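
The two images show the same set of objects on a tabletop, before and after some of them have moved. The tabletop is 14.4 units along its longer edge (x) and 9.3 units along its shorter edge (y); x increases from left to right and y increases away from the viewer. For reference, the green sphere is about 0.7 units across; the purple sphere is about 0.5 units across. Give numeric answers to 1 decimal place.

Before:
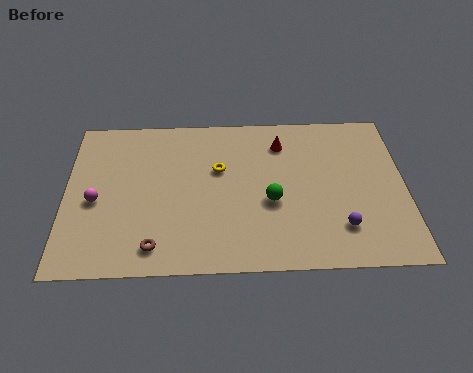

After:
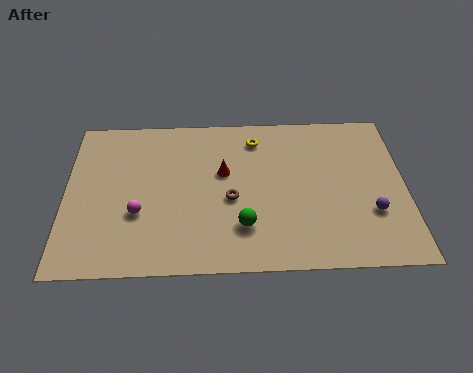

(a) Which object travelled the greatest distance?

the brown torus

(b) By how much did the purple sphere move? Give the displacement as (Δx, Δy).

(1.3, 0.8)

The purple sphere started near (11.6, 2.2) and ended near (12.9, 3.0).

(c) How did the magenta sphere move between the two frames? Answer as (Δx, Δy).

(1.8, -0.8)

The magenta sphere started near (1.3, 4.1) and ended near (3.1, 3.3).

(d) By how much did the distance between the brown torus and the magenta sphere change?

+0.3

Before: roughly 3.7 units apart; after: 4.0. That's 0.3 units further apart.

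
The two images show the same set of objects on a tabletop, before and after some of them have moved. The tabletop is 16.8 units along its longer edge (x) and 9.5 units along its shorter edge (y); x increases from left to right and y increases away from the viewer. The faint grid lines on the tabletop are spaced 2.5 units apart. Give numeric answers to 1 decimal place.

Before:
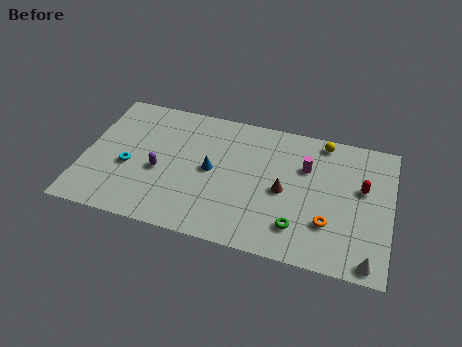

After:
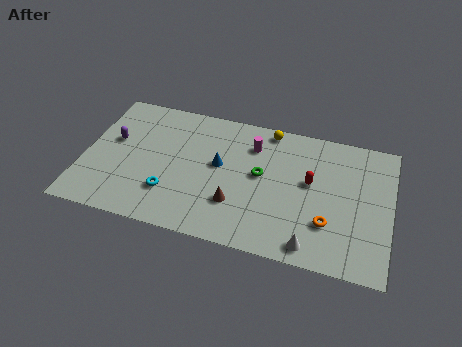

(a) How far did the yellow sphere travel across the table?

3.0

From (12.9, 8.5) to (9.9, 8.6), the yellow sphere covered √(3.0² + 0.1²) ≈ 3.0 units.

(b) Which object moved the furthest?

the green torus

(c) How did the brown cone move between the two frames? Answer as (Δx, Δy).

(-2.5, -1.6)

The brown cone started near (11.0, 4.4) and ended near (8.5, 2.8).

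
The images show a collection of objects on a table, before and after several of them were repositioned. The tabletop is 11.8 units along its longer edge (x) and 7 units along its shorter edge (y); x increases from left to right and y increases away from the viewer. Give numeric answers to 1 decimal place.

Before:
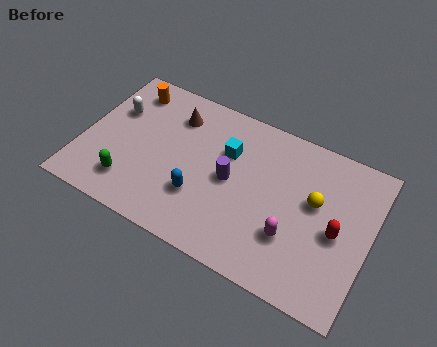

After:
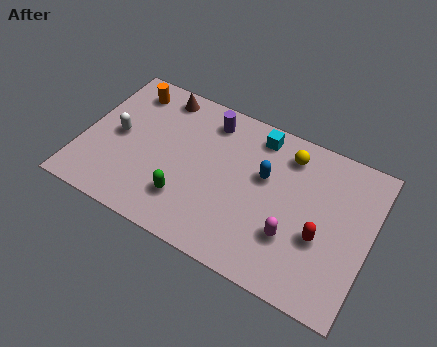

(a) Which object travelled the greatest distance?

the blue capsule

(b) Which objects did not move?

the orange cylinder and the magenta capsule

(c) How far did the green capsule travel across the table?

2.3

The green capsule was near (2.2, 1.5) before and (4.5, 1.8) after, so it travelled √(2.3² + 0.3²) ≈ 2.3 units.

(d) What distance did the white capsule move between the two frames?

1.1

The white capsule was near (1.1, 4.6) before and (1.4, 3.5) after, so it travelled √(0.3² + 1.1²) ≈ 1.1 units.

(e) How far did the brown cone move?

1.0

The brown cone was near (3.5, 5.4) before and (2.8, 6.1) after, so it travelled √(0.7² + 0.7²) ≈ 1.0 units.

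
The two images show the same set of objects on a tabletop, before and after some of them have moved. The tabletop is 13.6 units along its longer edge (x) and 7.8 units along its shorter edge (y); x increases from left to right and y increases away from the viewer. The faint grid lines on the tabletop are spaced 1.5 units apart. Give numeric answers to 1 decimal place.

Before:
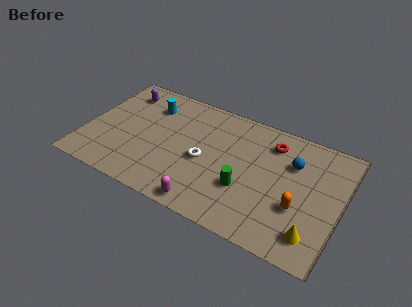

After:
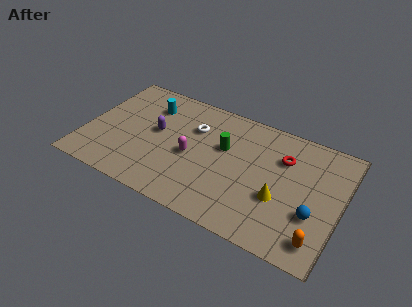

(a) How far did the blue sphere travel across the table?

3.0

The blue sphere moved from about (10.9, 5.4) to (12.3, 2.7), a distance of √(1.4² + 2.7²) ≈ 3.0.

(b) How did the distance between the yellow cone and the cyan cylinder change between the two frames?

-2.3

Before: roughly 10.3 units apart; after: 8.0. That's 2.3 units closer together.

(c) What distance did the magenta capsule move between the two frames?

3.0

The magenta capsule was near (6.9, 0.8) before and (5.7, 3.5) after, so it travelled √(1.2² + 2.7²) ≈ 3.0 units.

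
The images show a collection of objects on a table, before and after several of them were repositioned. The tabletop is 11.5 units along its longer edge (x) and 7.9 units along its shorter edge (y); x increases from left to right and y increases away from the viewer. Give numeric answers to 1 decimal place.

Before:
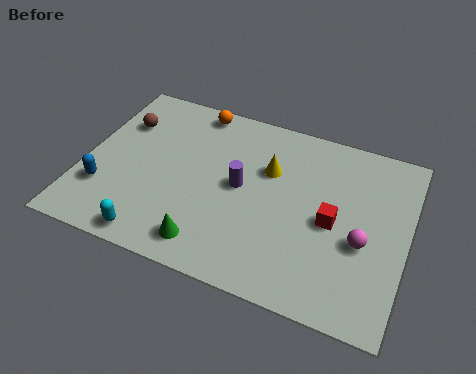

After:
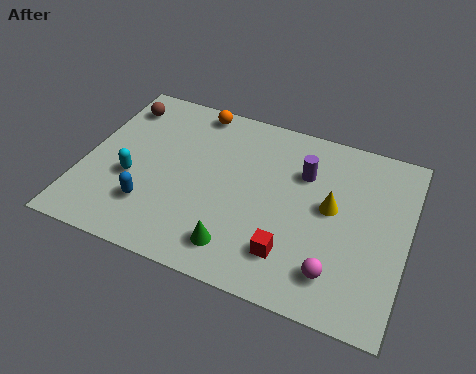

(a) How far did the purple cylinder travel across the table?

2.5

The purple cylinder moved from about (5.6, 4.1) to (7.7, 5.5), a distance of √(2.1² + 1.4²) ≈ 2.5.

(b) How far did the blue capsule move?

1.7

From (0.9, 2.3) to (2.6, 2.1), the blue capsule covered √(1.7² + 0.2²) ≈ 1.7 units.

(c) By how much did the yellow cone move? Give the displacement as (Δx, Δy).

(2.3, -0.9)

From the two frames, the yellow cone sits at roughly (6.5, 5.2) before and (8.8, 4.3) after.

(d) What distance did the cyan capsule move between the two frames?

2.5

From (2.9, 0.8) to (1.8, 3.1), the cyan capsule covered √(1.1² + 2.3²) ≈ 2.5 units.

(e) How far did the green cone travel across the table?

1.0

The green cone moved from about (4.8, 1.2) to (5.8, 1.4), a distance of √(1.0² + 0.2²) ≈ 1.0.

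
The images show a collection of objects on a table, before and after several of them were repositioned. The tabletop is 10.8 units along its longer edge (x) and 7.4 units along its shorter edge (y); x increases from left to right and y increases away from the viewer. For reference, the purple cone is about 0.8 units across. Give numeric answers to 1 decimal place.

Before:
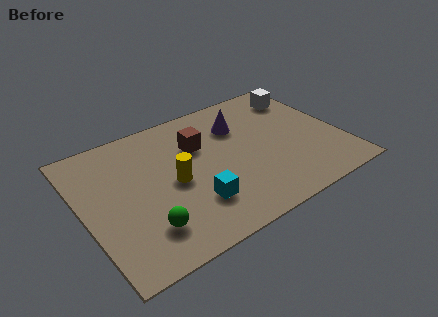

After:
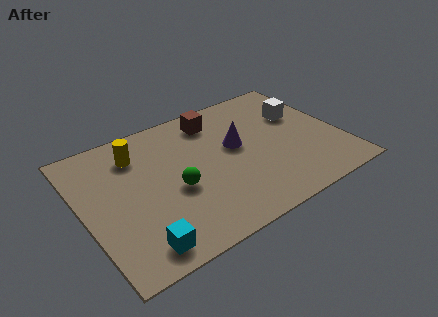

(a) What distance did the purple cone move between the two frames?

1.1

The purple cone was near (6.8, 5.3) before and (6.5, 4.2) after, so it travelled √(0.3² + 1.1²) ≈ 1.1 units.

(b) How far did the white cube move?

1.1

From (9.7, 5.9) to (9.4, 4.8), the white cube covered √(0.3² + 1.1²) ≈ 1.1 units.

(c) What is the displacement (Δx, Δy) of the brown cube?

(0.9, 1.1)

The brown cube was at about (5.0, 5.0) and moved to about (5.9, 6.1).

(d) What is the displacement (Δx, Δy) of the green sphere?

(1.5, 1.4)

From the two frames, the green sphere sits at roughly (2.2, 1.7) before and (3.7, 3.1) after.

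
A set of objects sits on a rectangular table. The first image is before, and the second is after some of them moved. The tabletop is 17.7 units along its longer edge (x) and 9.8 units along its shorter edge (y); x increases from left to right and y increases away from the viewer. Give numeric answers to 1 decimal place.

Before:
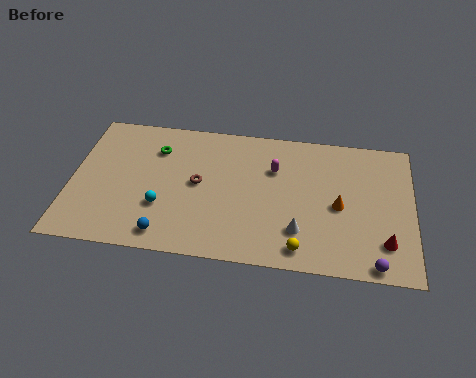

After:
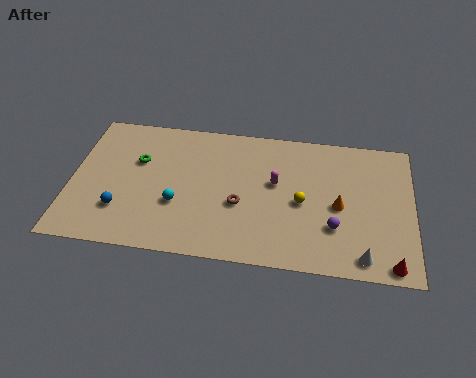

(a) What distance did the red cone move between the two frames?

1.4

The red cone moved from about (16.3, 2.3) to (16.6, 0.9), a distance of √(0.3² + 1.4²) ≈ 1.4.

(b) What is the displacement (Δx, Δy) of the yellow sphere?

(0.0, 3.2)

The yellow sphere was at about (12.0, 1.3) and moved to about (12.0, 4.5).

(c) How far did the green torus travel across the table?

1.3

From (4.3, 7.3) to (3.4, 6.3), the green torus covered √(0.9² + 1.0²) ≈ 1.3 units.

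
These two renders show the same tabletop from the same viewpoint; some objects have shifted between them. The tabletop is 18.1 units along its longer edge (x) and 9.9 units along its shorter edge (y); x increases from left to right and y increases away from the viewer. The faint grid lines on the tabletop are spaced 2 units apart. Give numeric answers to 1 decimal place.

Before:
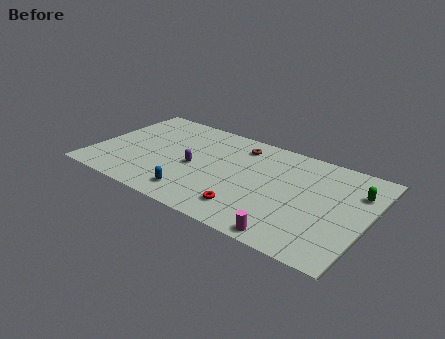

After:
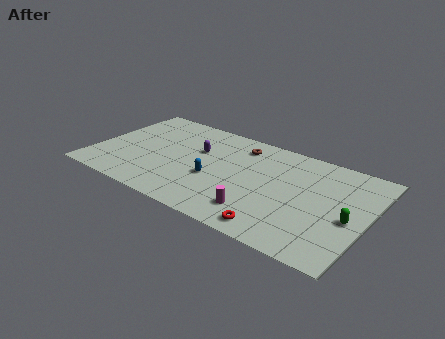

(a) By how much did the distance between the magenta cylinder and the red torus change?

-1.6

They were about 3.2 units apart before and 1.6 after — 1.6 units closer together.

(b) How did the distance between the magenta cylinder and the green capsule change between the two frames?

-1.1

The distance was about 7.1 in the first image and 6.0 in the second, so they moved 1.1 units closer together.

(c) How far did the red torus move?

2.2

From (10.7, 2.0) to (12.7, 1.2), the red torus covered √(2.0² + 0.8²) ≈ 2.2 units.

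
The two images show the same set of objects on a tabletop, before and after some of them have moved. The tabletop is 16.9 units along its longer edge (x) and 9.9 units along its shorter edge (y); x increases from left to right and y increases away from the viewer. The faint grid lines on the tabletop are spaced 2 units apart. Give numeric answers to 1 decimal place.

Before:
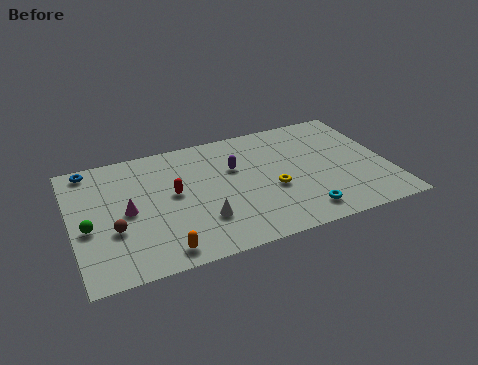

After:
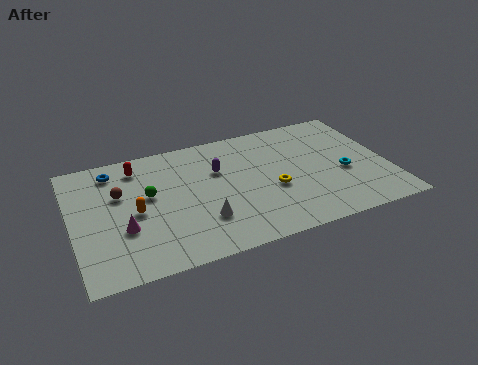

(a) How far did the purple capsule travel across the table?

0.9

The purple capsule was near (8.8, 6.4) before and (7.9, 6.5) after, so it travelled √(0.9² + 0.1²) ≈ 0.9 units.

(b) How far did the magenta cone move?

1.3

From (2.9, 4.8) to (2.6, 3.5), the magenta cone covered √(0.3² + 1.3²) ≈ 1.3 units.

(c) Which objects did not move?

the white cone and the yellow torus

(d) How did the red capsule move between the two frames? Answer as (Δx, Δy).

(-1.7, 2.8)

The red capsule was at about (5.4, 5.4) and moved to about (3.7, 8.2).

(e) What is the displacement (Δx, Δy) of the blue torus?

(1.2, -0.6)

The blue torus started near (1.2, 8.9) and ended near (2.4, 8.3).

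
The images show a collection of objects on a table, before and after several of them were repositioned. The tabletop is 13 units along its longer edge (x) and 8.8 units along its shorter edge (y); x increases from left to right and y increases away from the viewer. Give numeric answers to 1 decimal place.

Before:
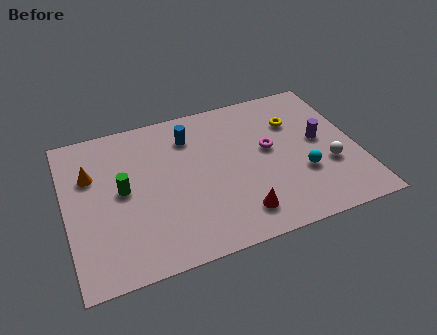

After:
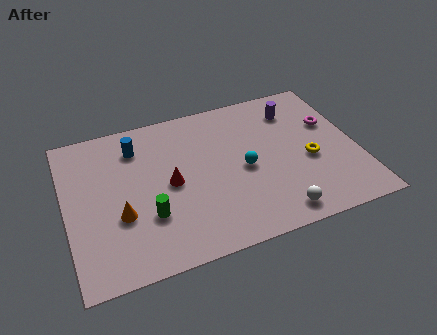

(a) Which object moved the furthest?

the red cone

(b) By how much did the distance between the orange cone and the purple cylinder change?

-1.3

They were about 10.3 units apart before and 9.0 after — 1.3 units closer together.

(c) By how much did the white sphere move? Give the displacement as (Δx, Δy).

(-2.6, -2.0)

The white sphere was at about (11.6, 3.1) and moved to about (9.0, 1.1).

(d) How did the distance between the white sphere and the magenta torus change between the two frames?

+2.3

Before: roughly 3.1 units apart; after: 5.4. That's 2.3 units further apart.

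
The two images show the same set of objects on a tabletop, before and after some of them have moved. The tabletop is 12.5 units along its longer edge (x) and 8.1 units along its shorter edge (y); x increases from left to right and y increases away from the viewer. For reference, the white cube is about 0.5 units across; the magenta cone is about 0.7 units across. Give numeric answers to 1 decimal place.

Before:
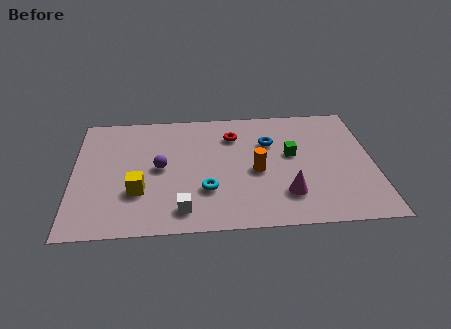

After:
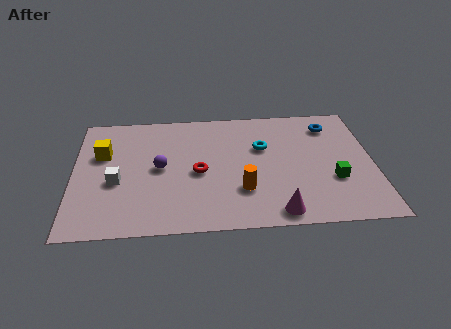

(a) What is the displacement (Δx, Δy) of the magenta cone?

(-0.4, -1.1)

The magenta cone started near (8.8, 2.0) and ended near (8.4, 0.9).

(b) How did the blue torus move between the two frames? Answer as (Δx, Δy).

(2.6, 1.0)

From the two frames, the blue torus sits at roughly (8.2, 5.5) before and (10.8, 6.5) after.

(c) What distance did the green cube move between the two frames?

2.5

The green cube moved from about (9.1, 4.6) to (10.8, 2.8), a distance of √(1.7² + 1.8²) ≈ 2.5.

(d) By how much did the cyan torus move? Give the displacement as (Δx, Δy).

(2.4, 2.7)

The cyan torus was at about (5.5, 2.5) and moved to about (7.9, 5.2).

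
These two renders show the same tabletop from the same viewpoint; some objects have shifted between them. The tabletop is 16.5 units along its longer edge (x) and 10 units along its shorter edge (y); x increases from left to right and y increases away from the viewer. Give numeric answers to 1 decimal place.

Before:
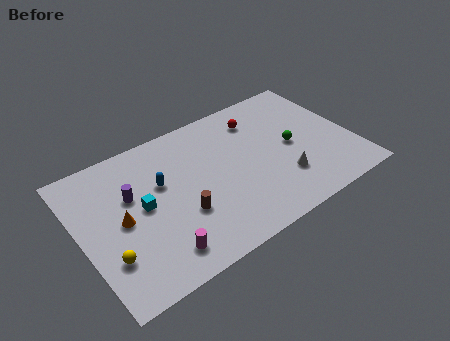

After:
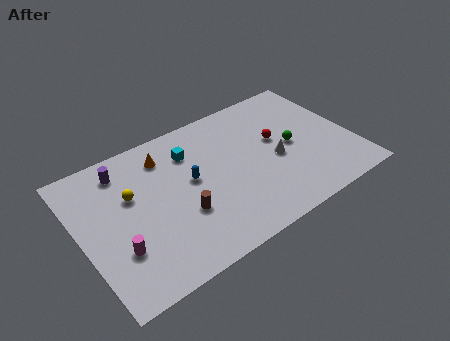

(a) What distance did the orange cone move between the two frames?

4.4

The orange cone was near (2.4, 4.9) before and (5.5, 8.0) after, so it travelled √(3.1² + 3.1²) ≈ 4.4 units.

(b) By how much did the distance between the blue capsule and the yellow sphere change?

-1.4

The distance was about 5.0 in the first image and 3.6 in the second, so they moved 1.4 units closer together.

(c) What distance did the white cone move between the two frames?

1.6

From (11.9, 2.8) to (11.8, 4.4), the white cone covered √(0.1² + 1.6²) ≈ 1.6 units.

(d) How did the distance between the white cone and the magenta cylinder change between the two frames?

+2.1

The distance was about 7.9 in the first image and 10.0 in the second, so they moved 2.1 units further apart.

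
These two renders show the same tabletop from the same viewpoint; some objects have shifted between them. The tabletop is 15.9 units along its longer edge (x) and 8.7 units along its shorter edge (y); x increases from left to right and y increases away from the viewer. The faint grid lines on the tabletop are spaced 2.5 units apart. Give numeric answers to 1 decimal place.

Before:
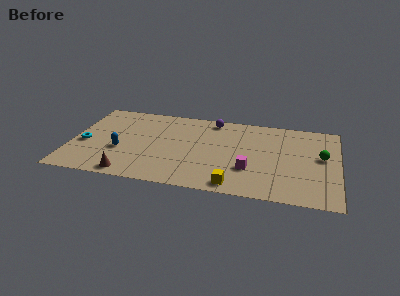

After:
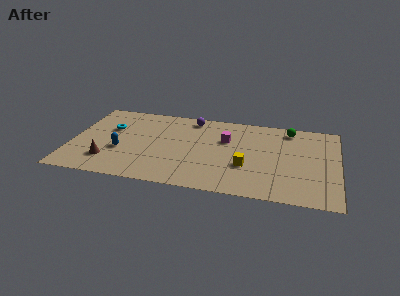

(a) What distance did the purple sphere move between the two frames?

1.3

From (8.3, 7.7) to (7.0, 7.6), the purple sphere covered √(1.3² + 0.1²) ≈ 1.3 units.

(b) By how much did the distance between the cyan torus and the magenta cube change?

-2.9

They were about 9.9 units apart before and 7.0 after — 2.9 units closer together.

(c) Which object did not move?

the blue capsule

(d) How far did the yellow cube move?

2.2

The yellow cube moved from about (9.9, 1.0) to (10.5, 3.1), a distance of √(0.6² + 2.1²) ≈ 2.2.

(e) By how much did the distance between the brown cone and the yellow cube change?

+2.1

Before: roughly 6.2 units apart; after: 8.3. That's 2.1 units further apart.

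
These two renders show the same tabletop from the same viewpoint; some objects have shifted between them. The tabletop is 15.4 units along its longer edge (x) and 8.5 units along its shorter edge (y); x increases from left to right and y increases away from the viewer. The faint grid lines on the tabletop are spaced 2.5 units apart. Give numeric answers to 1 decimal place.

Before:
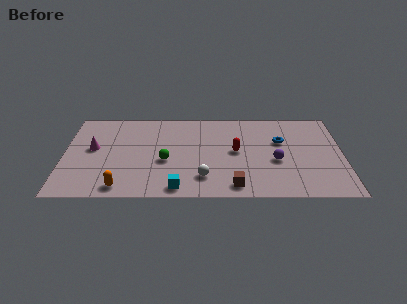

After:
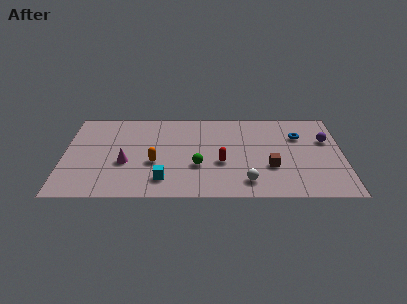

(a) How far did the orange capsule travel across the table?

2.9

From (3.2, 1.0) to (5.0, 3.3), the orange capsule covered √(1.8² + 2.3²) ≈ 2.9 units.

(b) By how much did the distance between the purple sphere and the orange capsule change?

+0.9

Before: roughly 8.9 units apart; after: 9.8. That's 0.9 units further apart.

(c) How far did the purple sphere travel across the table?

3.4

From (11.7, 3.5) to (14.5, 5.5), the purple sphere covered √(2.8² + 2.0²) ≈ 3.4 units.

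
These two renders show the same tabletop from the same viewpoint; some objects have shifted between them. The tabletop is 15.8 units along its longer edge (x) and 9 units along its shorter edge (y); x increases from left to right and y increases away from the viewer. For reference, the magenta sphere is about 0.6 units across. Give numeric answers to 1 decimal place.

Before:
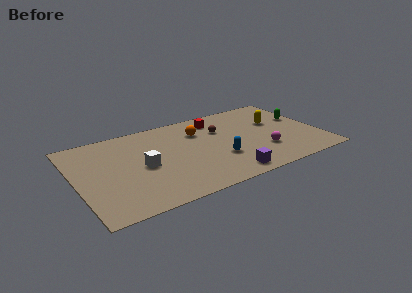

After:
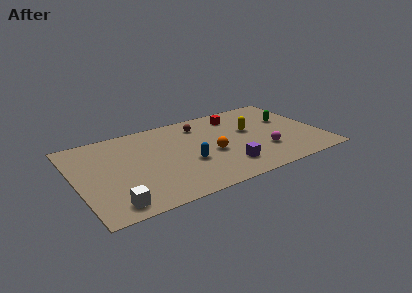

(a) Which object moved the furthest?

the white cube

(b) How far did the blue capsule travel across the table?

2.0

From (9.0, 3.0) to (7.0, 3.4), the blue capsule covered √(2.0² + 0.4²) ≈ 2.0 units.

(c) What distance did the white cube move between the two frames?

3.8

The white cube moved from about (4.2, 4.2) to (1.9, 1.2), a distance of √(2.3² + 3.0²) ≈ 3.8.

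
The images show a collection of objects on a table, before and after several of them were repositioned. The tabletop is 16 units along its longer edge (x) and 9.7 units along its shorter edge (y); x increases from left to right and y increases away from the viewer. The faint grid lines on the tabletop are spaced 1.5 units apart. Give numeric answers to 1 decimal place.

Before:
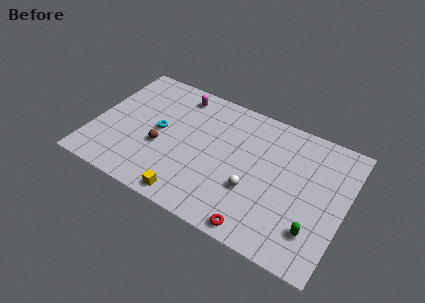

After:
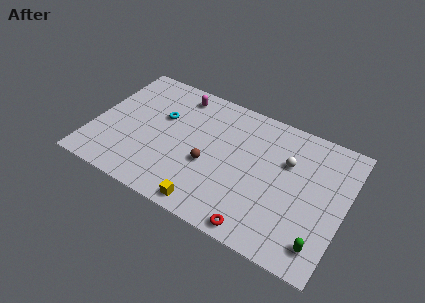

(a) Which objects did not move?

the red torus and the magenta capsule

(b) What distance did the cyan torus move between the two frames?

1.1

From (4.1, 5.0) to (4.1, 6.1), the cyan torus covered √(0.0² + 1.1²) ≈ 1.1 units.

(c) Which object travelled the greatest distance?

the white sphere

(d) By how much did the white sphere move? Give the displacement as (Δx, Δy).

(1.8, 3.0)

The white sphere started near (10.4, 3.4) and ended near (12.2, 6.4).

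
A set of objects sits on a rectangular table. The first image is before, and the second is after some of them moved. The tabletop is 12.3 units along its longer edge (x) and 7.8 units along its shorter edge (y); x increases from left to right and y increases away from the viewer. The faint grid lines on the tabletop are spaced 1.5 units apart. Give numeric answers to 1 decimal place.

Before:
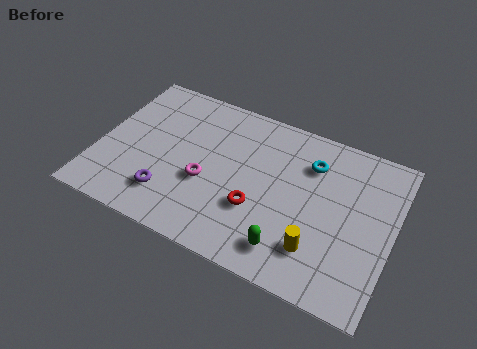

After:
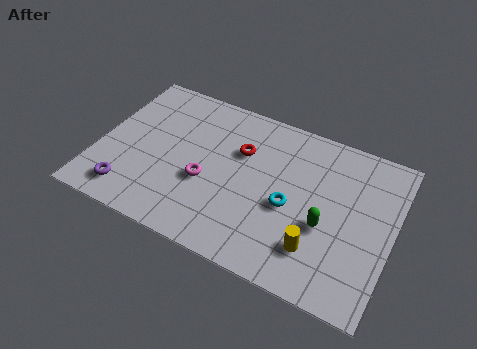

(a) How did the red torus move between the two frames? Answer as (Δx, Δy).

(-1.0, 2.5)

The red torus started near (6.8, 2.7) and ended near (5.8, 5.2).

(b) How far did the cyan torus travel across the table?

2.5

From (8.7, 5.8) to (8.1, 3.4), the cyan torus covered √(0.6² + 2.4²) ≈ 2.5 units.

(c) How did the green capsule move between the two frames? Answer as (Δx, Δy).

(1.3, 1.7)

The green capsule was at about (8.3, 1.4) and moved to about (9.6, 3.1).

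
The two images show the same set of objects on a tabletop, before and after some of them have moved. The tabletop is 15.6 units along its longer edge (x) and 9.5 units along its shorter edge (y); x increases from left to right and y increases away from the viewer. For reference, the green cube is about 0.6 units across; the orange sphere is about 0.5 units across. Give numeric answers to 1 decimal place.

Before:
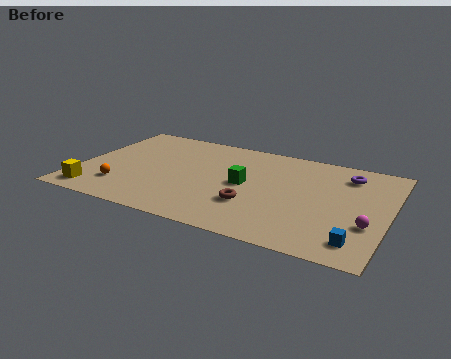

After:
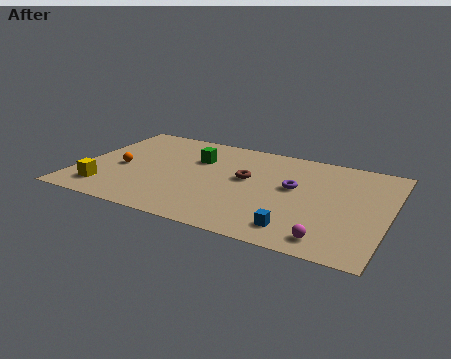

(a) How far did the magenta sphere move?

2.5

The magenta sphere moved from about (14.7, 3.2) to (13.0, 1.3), a distance of √(1.7² + 1.9²) ≈ 2.5.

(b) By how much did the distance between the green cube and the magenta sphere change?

+2.5

Before: roughly 6.5 units apart; after: 9.0. That's 2.5 units further apart.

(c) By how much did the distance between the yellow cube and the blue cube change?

-3.4

The distance was about 13.1 in the first image and 9.7 in the second, so they moved 3.4 units closer together.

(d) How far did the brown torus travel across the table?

2.5

The brown torus was near (9.0, 3.0) before and (8.4, 5.4) after, so it travelled √(0.6² + 2.4²) ≈ 2.5 units.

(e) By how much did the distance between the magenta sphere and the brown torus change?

+0.5

Before: roughly 5.7 units apart; after: 6.2. That's 0.5 units further apart.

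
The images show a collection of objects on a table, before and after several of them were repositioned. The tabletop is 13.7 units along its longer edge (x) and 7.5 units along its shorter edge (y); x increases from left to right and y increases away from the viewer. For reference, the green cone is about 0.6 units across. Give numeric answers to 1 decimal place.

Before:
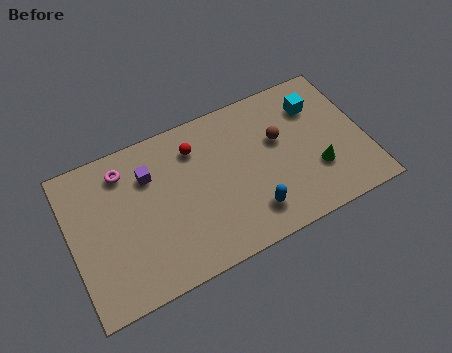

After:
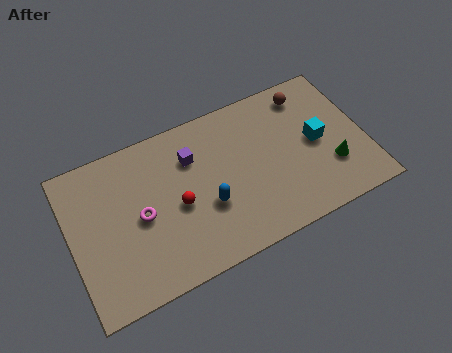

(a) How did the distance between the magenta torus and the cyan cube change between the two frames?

-0.7

They were about 9.0 units apart before and 8.3 after — 0.7 units closer together.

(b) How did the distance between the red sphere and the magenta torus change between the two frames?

-1.6

They were about 3.3 units apart before and 1.7 after — 1.6 units closer together.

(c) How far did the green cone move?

0.7

From (11.3, 2.4) to (12.0, 2.3), the green cone covered √(0.7² + 0.1²) ≈ 0.7 units.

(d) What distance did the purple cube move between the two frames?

2.0

The purple cube was near (3.8, 5.4) before and (5.8, 5.4) after, so it travelled √(2.0² + 0.0²) ≈ 2.0 units.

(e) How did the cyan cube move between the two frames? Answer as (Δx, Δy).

(-0.2, -1.8)

The cyan cube was at about (11.7, 5.6) and moved to about (11.5, 3.8).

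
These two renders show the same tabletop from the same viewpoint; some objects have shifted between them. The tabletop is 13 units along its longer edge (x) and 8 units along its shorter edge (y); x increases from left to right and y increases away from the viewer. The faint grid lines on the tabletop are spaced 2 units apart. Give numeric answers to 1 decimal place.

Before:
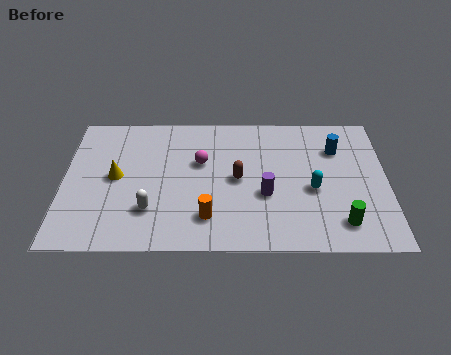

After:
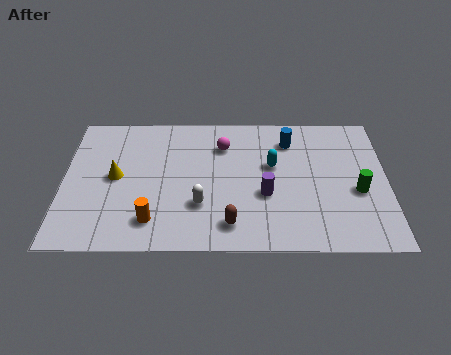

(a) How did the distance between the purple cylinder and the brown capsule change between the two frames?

+0.8

The distance was about 1.4 in the first image and 2.2 in the second, so they moved 0.8 units further apart.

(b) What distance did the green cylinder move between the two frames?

1.9

The green cylinder was near (11.1, 1.5) before and (11.8, 3.3) after, so it travelled √(0.7² + 1.8²) ≈ 1.9 units.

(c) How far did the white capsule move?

2.0

The white capsule was near (3.5, 2.2) before and (5.5, 2.5) after, so it travelled √(2.0² + 0.3²) ≈ 2.0 units.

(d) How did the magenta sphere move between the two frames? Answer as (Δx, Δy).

(0.9, 1.0)

From the two frames, the magenta sphere sits at roughly (5.5, 5.0) before and (6.4, 6.0) after.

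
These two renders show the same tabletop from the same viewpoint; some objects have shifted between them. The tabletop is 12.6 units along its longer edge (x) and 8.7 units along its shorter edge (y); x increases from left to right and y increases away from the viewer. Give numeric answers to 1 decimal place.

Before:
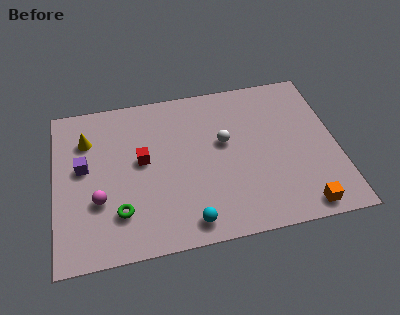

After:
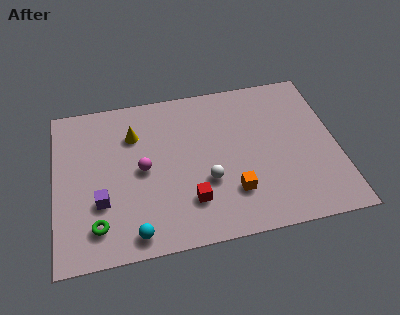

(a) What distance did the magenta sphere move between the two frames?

2.4

The magenta sphere was near (1.9, 3.0) before and (3.9, 4.3) after, so it travelled √(2.0² + 1.3²) ≈ 2.4 units.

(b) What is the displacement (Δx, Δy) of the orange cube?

(-3.0, 1.4)

The orange cube started near (10.8, 0.9) and ended near (7.8, 2.3).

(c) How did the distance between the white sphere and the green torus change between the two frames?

-0.5

The distance was about 5.6 in the first image and 5.1 in the second, so they moved 0.5 units closer together.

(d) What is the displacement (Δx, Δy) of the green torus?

(-1.0, -0.5)

From the two frames, the green torus sits at roughly (2.8, 2.2) before and (1.8, 1.7) after.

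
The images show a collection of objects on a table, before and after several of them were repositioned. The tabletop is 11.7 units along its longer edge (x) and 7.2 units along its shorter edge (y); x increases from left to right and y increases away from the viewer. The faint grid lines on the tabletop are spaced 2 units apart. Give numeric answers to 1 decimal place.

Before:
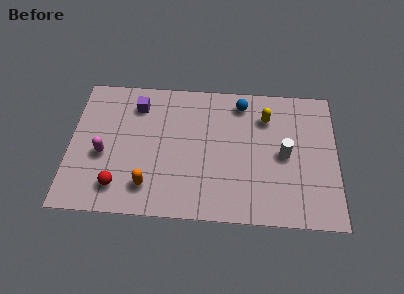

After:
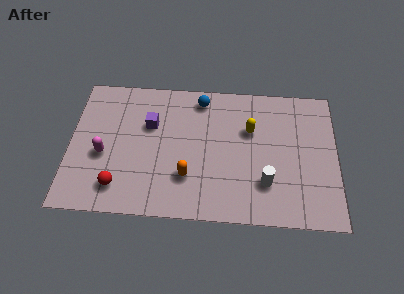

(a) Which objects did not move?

the red sphere and the magenta capsule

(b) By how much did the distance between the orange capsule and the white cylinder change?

-2.8

They were about 6.2 units apart before and 3.4 after — 2.8 units closer together.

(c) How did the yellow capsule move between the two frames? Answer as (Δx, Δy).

(-0.7, -0.7)

The yellow capsule was at about (8.6, 5.4) and moved to about (7.9, 4.7).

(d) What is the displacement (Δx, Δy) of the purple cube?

(0.6, -1.0)

From the two frames, the purple cube sits at roughly (2.9, 5.7) before and (3.5, 4.7) after.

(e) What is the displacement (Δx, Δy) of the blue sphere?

(-1.8, 0.1)

The blue sphere was at about (7.5, 6.1) and moved to about (5.7, 6.2).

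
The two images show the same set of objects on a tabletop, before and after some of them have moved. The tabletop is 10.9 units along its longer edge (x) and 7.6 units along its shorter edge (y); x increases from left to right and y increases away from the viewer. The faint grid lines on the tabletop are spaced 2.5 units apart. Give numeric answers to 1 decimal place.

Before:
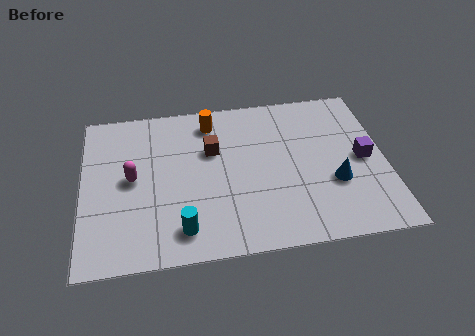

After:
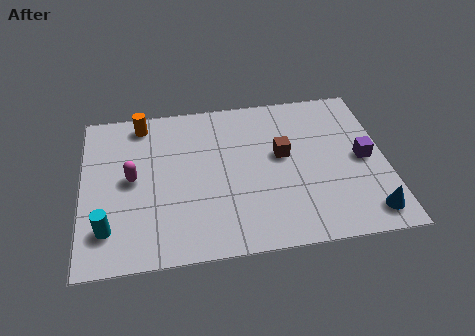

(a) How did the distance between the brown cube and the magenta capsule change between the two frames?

+2.3

They were about 3.1 units apart before and 5.4 after — 2.3 units further apart.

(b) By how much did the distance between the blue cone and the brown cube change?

-0.5

The distance was about 4.8 in the first image and 4.3 in the second, so they moved 0.5 units closer together.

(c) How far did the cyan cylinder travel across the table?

2.6

From (3.5, 1.3) to (0.9, 1.7), the cyan cylinder covered √(2.6² + 0.4²) ≈ 2.6 units.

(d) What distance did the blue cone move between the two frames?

1.9

From (9.0, 2.7) to (10.1, 1.1), the blue cone covered √(1.1² + 1.6²) ≈ 1.9 units.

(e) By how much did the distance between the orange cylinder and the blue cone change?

+4.0

The distance was about 5.6 in the first image and 9.6 in the second, so they moved 4.0 units further apart.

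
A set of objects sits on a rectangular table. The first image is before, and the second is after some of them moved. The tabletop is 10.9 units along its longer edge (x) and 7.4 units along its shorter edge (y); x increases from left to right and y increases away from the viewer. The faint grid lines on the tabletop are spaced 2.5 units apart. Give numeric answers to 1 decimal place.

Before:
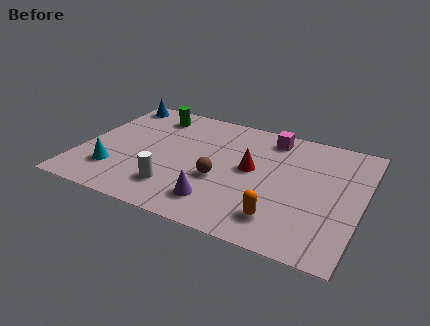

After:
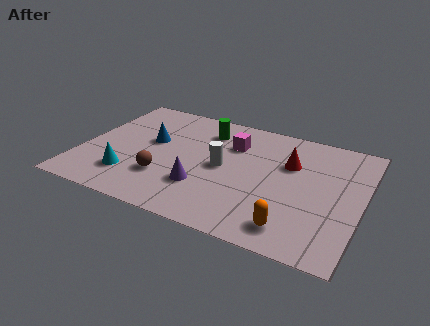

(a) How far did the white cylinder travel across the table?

2.6

The white cylinder was near (3.9, 1.7) before and (5.5, 3.7) after, so it travelled √(1.6² + 2.0²) ≈ 2.6 units.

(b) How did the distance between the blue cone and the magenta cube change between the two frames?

-3.0

They were about 6.3 units apart before and 3.3 after — 3.0 units closer together.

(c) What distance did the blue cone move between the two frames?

2.8

The blue cone moved from about (0.8, 6.5) to (2.6, 4.3), a distance of √(1.8² + 2.2²) ≈ 2.8.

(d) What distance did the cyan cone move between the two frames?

0.6

The cyan cone was near (1.5, 1.9) before and (2.1, 1.8) after, so it travelled √(0.6² + 0.1²) ≈ 0.6 units.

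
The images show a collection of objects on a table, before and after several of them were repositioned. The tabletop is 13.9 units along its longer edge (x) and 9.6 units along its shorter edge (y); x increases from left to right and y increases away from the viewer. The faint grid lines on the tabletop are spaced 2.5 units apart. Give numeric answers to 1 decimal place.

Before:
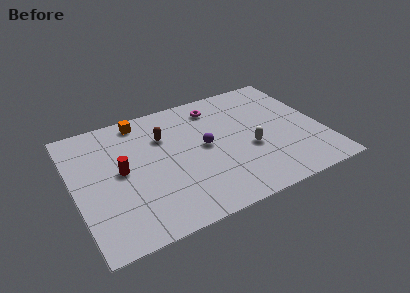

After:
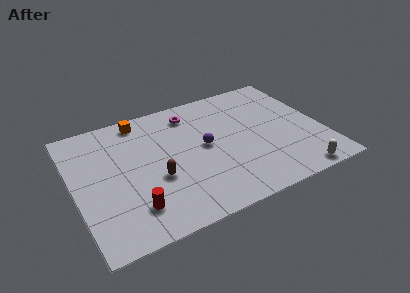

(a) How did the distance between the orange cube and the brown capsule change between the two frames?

+2.7

They were about 2.1 units apart before and 4.8 after — 2.7 units further apart.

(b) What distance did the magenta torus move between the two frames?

1.4

From (8.3, 7.9) to (6.9, 7.9), the magenta torus covered √(1.4² + 0.0²) ≈ 1.4 units.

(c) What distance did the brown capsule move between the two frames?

3.1

The brown capsule was near (5.2, 6.7) before and (4.4, 3.7) after, so it travelled √(0.8² + 3.0²) ≈ 3.1 units.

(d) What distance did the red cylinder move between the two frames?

2.9

The red cylinder moved from about (2.6, 5.0) to (2.9, 2.1), a distance of √(0.3² + 2.9²) ≈ 2.9.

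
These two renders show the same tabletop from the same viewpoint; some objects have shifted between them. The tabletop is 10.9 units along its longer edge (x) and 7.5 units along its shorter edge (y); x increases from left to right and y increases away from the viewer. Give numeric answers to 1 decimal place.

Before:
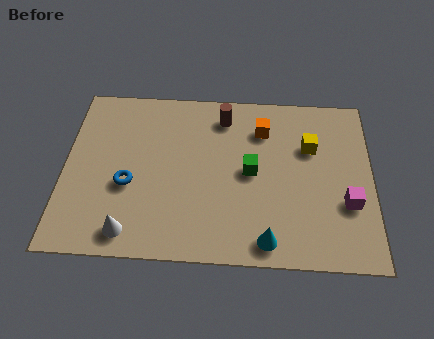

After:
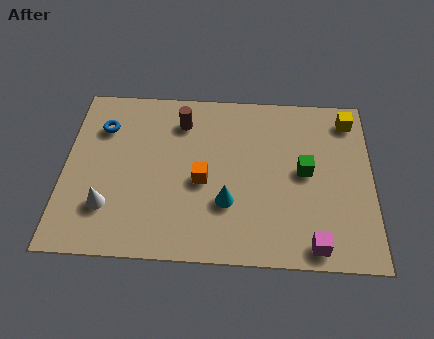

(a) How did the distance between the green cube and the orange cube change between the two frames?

+1.7

They were about 1.9 units apart before and 3.6 after — 1.7 units further apart.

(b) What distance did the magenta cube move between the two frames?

2.2

From (10.0, 2.6) to (8.8, 0.8), the magenta cube covered √(1.2² + 1.8²) ≈ 2.2 units.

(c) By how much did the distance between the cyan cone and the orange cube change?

-3.5

Before: roughly 4.8 units apart; after: 1.3. That's 3.5 units closer together.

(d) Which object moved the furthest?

the orange cube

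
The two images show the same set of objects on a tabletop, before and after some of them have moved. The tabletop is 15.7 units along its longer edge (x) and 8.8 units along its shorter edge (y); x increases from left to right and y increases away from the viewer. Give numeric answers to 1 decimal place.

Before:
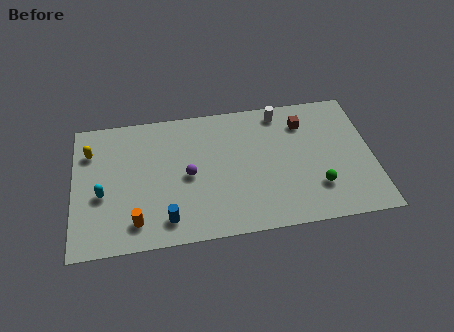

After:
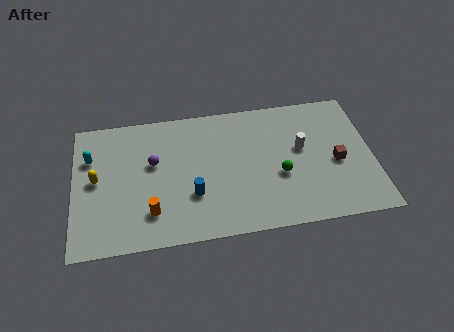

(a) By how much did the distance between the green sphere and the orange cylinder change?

-2.6

The distance was about 9.5 in the first image and 6.9 in the second, so they moved 2.6 units closer together.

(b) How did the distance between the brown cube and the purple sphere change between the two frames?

+3.0

They were about 6.7 units apart before and 9.7 after — 3.0 units further apart.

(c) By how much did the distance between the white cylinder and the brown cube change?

+0.7

They were about 1.5 units apart before and 2.2 after — 0.7 units further apart.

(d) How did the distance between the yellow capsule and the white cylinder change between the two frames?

+0.6

Before: roughly 10.2 units apart; after: 10.8. That's 0.6 units further apart.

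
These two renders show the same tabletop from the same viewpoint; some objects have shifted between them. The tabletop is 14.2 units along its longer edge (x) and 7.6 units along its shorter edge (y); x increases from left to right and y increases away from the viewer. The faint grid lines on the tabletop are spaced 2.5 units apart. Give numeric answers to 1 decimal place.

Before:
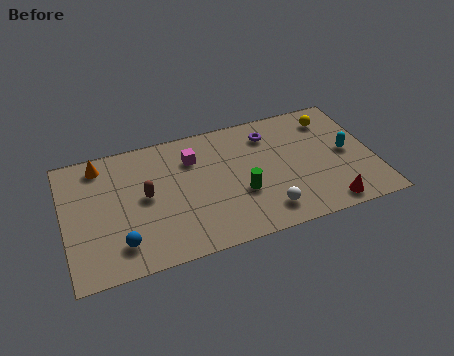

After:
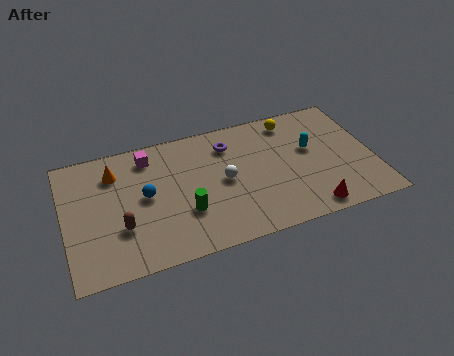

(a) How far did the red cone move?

0.8

From (11.8, 0.9) to (11.0, 0.9), the red cone covered √(0.8² + 0.0²) ≈ 0.8 units.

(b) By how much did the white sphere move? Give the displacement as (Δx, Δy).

(-1.7, 2.4)

The white sphere was at about (9.0, 1.4) and moved to about (7.3, 3.8).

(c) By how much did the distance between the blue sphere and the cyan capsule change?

-3.1

The distance was about 10.8 in the first image and 7.7 in the second, so they moved 3.1 units closer together.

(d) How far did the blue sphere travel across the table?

2.7

The blue sphere moved from about (2.4, 1.6) to (3.7, 4.0), a distance of √(1.3² + 2.4²) ≈ 2.7.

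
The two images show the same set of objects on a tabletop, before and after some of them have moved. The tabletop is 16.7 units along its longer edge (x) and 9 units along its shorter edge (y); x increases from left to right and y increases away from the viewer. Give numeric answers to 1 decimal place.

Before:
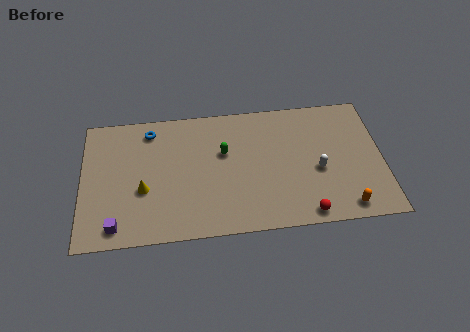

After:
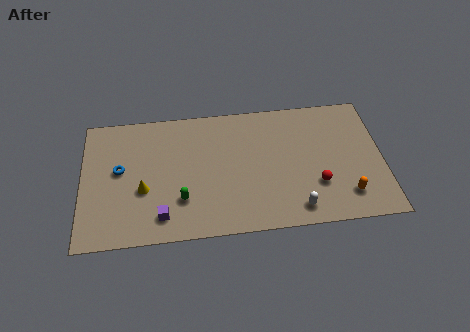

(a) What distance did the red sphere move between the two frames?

2.0

From (12.3, 0.9) to (13.0, 2.8), the red sphere covered √(0.7² + 1.9²) ≈ 2.0 units.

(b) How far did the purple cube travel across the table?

2.5

The purple cube moved from about (1.9, 1.2) to (4.4, 1.6), a distance of √(2.5² + 0.4²) ≈ 2.5.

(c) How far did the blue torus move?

3.1

The blue torus was near (3.8, 7.6) before and (2.1, 5.0) after, so it travelled √(1.7² + 2.6²) ≈ 3.1 units.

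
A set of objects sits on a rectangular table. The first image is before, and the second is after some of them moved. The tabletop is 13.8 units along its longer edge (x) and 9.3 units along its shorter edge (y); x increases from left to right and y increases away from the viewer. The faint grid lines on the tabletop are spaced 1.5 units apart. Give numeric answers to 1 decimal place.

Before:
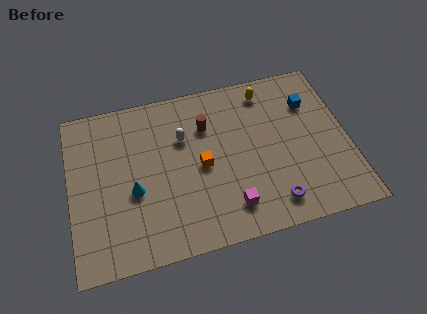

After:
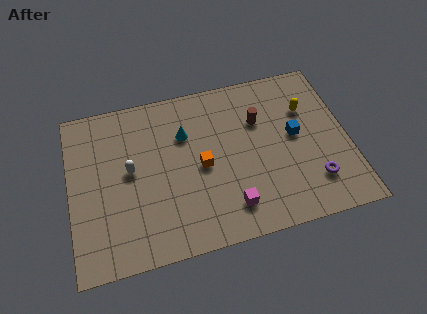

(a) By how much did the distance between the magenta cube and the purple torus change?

+2.1

Before: roughly 2.1 units apart; after: 4.2. That's 2.1 units further apart.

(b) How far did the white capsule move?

3.0

From (5.7, 6.2) to (3.0, 5.0), the white capsule covered √(2.7² + 1.2²) ≈ 3.0 units.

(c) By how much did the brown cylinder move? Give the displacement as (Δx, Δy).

(2.6, -0.3)

From the two frames, the brown cylinder sits at roughly (6.9, 6.6) before and (9.5, 6.3) after.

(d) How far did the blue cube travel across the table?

1.9

The blue cube moved from about (12.1, 6.7) to (11.2, 5.0), a distance of √(0.9² + 1.7²) ≈ 1.9.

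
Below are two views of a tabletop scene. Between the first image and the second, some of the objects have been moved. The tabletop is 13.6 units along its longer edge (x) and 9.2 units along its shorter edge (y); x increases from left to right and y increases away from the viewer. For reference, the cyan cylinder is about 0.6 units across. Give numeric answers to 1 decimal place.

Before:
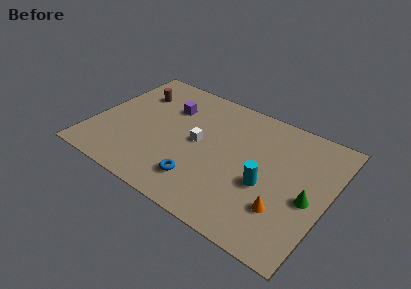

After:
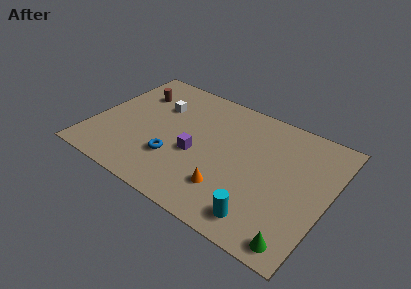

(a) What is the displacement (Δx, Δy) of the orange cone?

(-3.1, -0.3)

The orange cone started near (11.4, 2.6) and ended near (8.3, 2.3).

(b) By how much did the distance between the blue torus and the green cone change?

+1.5

Before: roughly 6.2 units apart; after: 7.7. That's 1.5 units further apart.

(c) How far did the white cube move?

3.1

From (6.1, 4.7) to (3.4, 6.3), the white cube covered √(2.7² + 1.6²) ≈ 3.1 units.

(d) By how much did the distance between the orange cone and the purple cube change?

-5.7

They were about 8.4 units apart before and 2.7 after — 5.7 units closer together.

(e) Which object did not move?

the brown cylinder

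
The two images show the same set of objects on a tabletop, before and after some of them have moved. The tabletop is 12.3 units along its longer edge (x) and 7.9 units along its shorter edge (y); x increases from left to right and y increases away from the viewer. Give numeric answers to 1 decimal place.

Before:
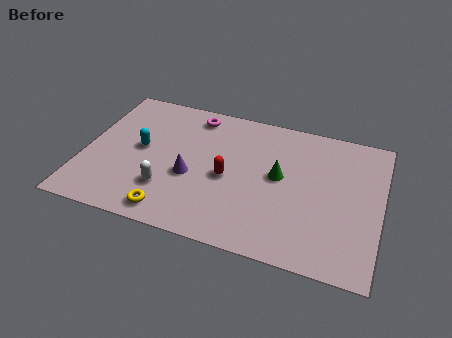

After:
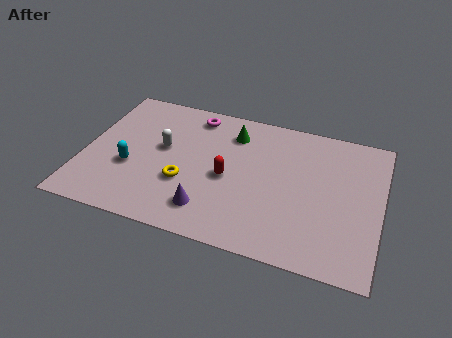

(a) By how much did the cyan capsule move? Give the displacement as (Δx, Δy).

(-0.3, -1.2)

The cyan capsule was at about (2.3, 4.2) and moved to about (2.0, 3.0).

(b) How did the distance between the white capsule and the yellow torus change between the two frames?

+0.8

Before: roughly 1.2 units apart; after: 2.0. That's 0.8 units further apart.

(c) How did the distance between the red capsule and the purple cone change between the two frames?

+0.5

The distance was about 1.6 in the first image and 2.1 in the second, so they moved 0.5 units further apart.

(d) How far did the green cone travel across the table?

2.8

The green cone was near (8.1, 4.3) before and (6.0, 6.2) after, so it travelled √(2.1² + 1.9²) ≈ 2.8 units.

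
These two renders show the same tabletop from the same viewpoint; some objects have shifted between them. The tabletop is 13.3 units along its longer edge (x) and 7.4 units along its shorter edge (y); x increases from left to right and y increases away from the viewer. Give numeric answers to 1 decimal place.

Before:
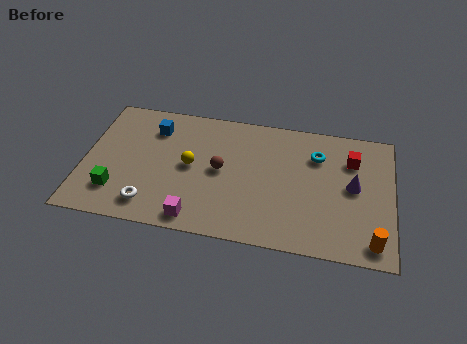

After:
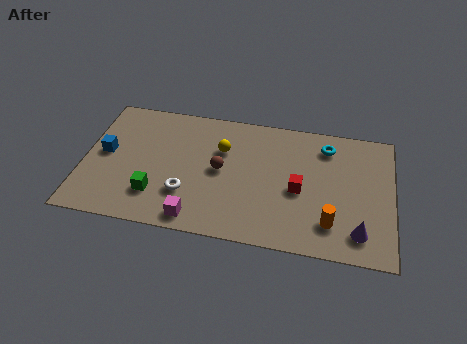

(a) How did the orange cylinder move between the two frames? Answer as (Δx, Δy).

(-1.8, 0.7)

From the two frames, the orange cylinder sits at roughly (12.5, 1.0) before and (10.7, 1.7) after.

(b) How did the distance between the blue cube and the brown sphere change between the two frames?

+1.4

They were about 3.6 units apart before and 5.0 after — 1.4 units further apart.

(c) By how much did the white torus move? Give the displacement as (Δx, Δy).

(1.5, 0.9)

The white torus started near (3.0, 1.3) and ended near (4.5, 2.2).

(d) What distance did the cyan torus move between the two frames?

0.7

The cyan torus was near (10.0, 5.4) before and (10.4, 6.0) after, so it travelled √(0.4² + 0.6²) ≈ 0.7 units.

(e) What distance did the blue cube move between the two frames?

2.7

From (2.9, 5.7) to (0.9, 3.9), the blue cube covered √(2.0² + 1.8²) ≈ 2.7 units.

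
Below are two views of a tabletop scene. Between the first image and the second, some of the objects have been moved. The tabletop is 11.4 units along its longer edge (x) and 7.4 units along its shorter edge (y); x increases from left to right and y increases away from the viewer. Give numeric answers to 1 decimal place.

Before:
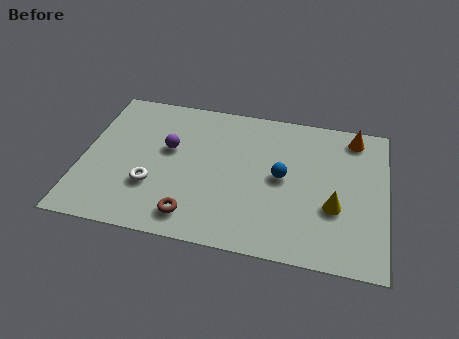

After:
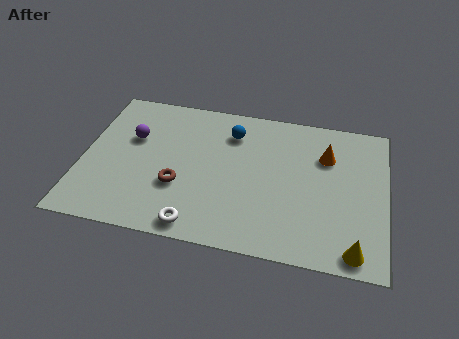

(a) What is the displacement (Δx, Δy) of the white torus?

(1.8, -1.6)

The white torus started near (2.7, 2.4) and ended near (4.5, 0.8).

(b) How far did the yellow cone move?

2.1

The yellow cone moved from about (9.5, 2.7) to (10.3, 0.8), a distance of √(0.8² + 1.9²) ≈ 2.1.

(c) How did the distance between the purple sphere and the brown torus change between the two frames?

-0.6

The distance was about 3.4 in the first image and 2.8 in the second, so they moved 0.6 units closer together.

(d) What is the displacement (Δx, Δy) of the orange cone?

(-1.0, -1.2)

From the two frames, the orange cone sits at roughly (10.1, 6.4) before and (9.1, 5.2) after.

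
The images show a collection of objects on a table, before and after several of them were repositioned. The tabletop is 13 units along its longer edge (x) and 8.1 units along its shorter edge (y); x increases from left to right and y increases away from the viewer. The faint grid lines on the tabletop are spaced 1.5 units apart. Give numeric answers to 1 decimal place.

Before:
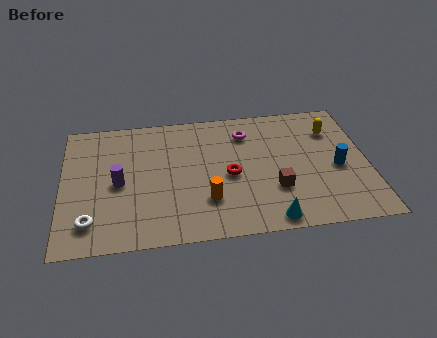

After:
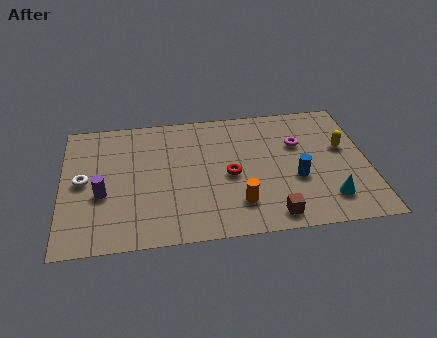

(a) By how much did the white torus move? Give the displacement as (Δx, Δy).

(-0.3, 2.5)

From the two frames, the white torus sits at roughly (1.2, 1.6) before and (0.9, 4.1) after.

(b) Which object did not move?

the red torus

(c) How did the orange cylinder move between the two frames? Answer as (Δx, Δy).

(1.3, -0.4)

The orange cylinder started near (6.1, 2.3) and ended near (7.4, 1.9).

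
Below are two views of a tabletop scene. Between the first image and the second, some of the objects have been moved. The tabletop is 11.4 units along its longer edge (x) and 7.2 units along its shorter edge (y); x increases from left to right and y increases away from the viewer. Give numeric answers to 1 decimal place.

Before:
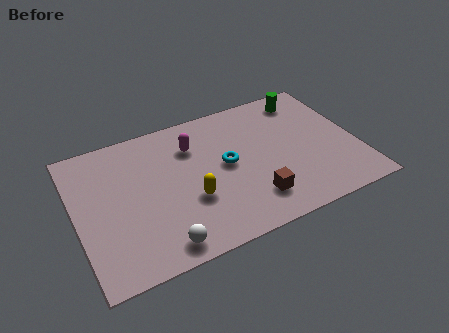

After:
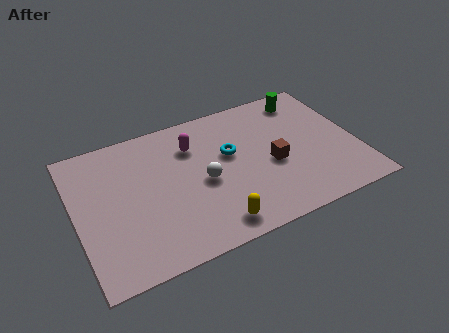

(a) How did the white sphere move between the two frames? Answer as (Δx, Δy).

(2.0, 2.4)

The white sphere was at about (3.1, 0.9) and moved to about (5.1, 3.3).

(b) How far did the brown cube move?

1.8

The brown cube moved from about (6.9, 1.6) to (7.9, 3.1), a distance of √(1.0² + 1.5²) ≈ 1.8.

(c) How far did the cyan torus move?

0.5

The cyan torus was near (6.1, 3.8) before and (6.3, 4.3) after, so it travelled √(0.2² + 0.5²) ≈ 0.5 units.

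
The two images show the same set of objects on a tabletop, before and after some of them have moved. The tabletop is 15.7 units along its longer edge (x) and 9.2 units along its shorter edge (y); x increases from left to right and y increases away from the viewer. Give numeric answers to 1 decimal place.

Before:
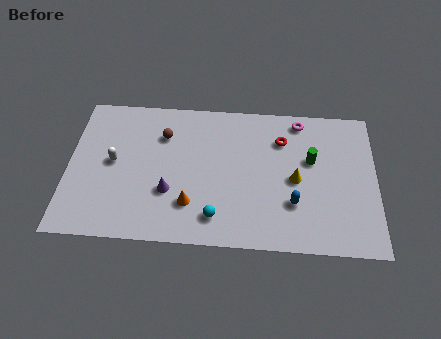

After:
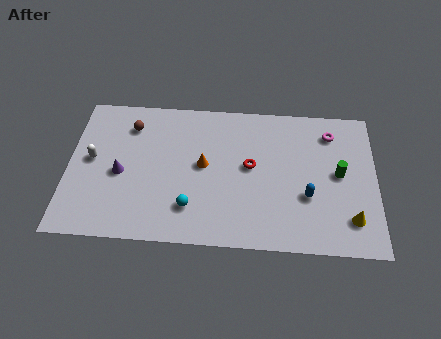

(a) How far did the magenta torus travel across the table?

1.7

From (11.8, 8.1) to (13.4, 7.4), the magenta torus covered √(1.6² + 0.7²) ≈ 1.7 units.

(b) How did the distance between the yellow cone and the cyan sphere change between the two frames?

+3.3

They were about 4.8 units apart before and 8.1 after — 3.3 units further apart.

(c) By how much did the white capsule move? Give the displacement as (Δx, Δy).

(-1.1, 0.1)

From the two frames, the white capsule sits at roughly (2.3, 4.8) before and (1.2, 4.9) after.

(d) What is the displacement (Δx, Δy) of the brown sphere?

(-1.7, 0.5)

From the two frames, the brown sphere sits at roughly (4.8, 6.7) before and (3.1, 7.2) after.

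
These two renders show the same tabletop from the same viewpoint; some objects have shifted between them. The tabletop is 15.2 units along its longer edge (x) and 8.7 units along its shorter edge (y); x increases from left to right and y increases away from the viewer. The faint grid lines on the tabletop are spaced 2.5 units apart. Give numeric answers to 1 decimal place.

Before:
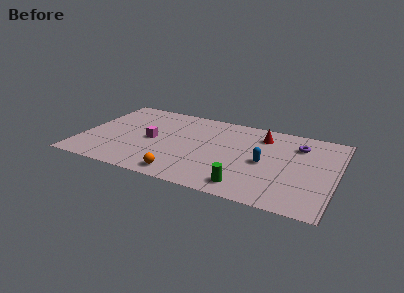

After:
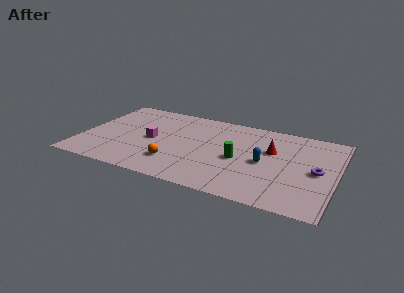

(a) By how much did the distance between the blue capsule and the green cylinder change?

-1.4

They were about 2.9 units apart before and 1.5 after — 1.4 units closer together.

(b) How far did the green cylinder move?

2.7

The green cylinder moved from about (10.2, 1.3) to (9.5, 3.9), a distance of √(0.7² + 2.6²) ≈ 2.7.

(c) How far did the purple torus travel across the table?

2.7

The purple torus was near (12.8, 6.6) before and (14.1, 4.2) after, so it travelled √(1.3² + 2.4²) ≈ 2.7 units.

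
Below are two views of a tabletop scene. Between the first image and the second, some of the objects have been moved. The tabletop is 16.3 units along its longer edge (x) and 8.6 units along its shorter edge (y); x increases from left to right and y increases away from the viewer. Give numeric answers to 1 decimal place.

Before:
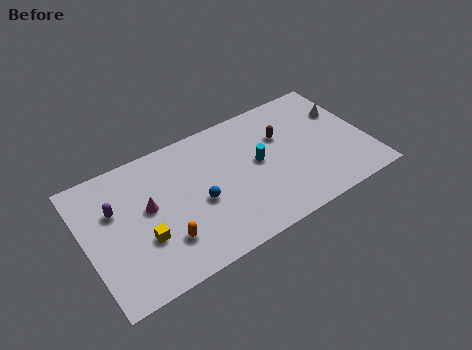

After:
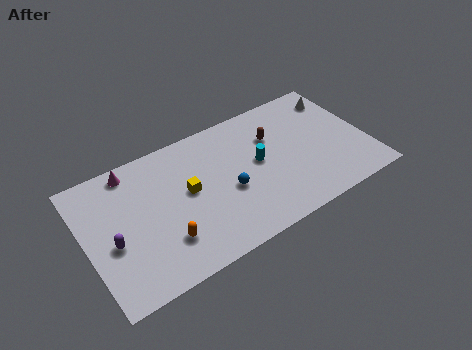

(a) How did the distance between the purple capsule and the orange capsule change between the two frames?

-1.0

The distance was about 4.1 in the first image and 3.1 in the second, so they moved 1.0 units closer together.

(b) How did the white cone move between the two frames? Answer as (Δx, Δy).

(-0.1, 1.1)

The white cone was at about (15.3, 5.8) and moved to about (15.2, 6.9).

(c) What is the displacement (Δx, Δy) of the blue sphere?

(1.7, -0.1)

The blue sphere was at about (6.4, 3.7) and moved to about (8.1, 3.6).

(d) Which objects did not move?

the orange capsule and the cyan cylinder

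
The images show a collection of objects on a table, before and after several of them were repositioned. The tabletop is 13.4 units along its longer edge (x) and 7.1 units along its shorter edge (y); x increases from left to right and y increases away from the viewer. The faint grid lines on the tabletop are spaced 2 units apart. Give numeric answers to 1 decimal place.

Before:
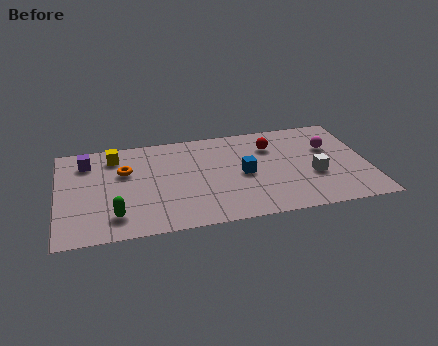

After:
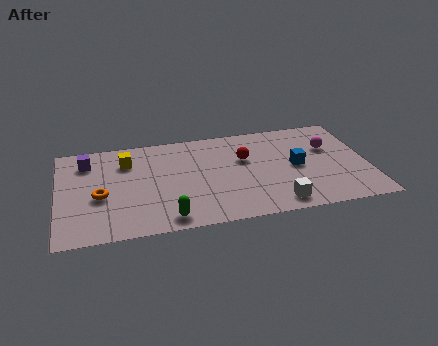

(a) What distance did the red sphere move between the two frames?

1.4

The red sphere moved from about (9.3, 5.2) to (8.1, 4.5), a distance of √(1.2² + 0.7²) ≈ 1.4.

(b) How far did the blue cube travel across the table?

2.3

The blue cube moved from about (8.0, 3.4) to (10.3, 3.5), a distance of √(2.3² + 0.1²) ≈ 2.3.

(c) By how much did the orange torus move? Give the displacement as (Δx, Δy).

(-1.1, -1.6)

From the two frames, the orange torus sits at roughly (2.9, 4.6) before and (1.8, 3.0) after.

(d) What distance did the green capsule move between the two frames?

2.3

From (2.4, 1.5) to (4.6, 0.9), the green capsule covered √(2.2² + 0.6²) ≈ 2.3 units.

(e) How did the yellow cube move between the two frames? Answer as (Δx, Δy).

(0.5, -0.5)

The yellow cube was at about (2.5, 5.8) and moved to about (3.0, 5.3).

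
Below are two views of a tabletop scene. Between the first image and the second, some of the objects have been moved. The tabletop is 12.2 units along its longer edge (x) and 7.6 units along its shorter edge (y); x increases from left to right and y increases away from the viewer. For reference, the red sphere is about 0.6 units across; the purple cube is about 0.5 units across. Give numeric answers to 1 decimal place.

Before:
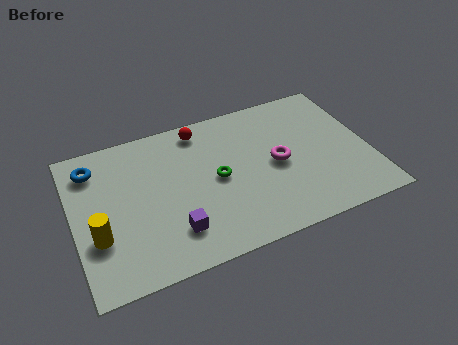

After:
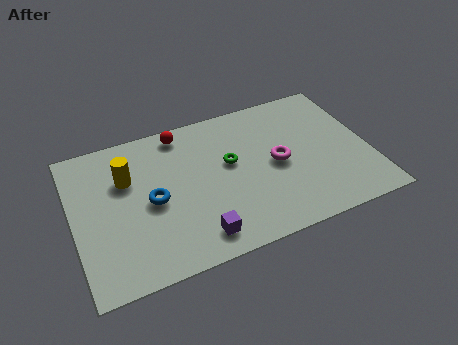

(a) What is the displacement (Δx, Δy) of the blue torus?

(2.2, -2.5)

From the two frames, the blue torus sits at roughly (1.0, 6.1) before and (3.2, 3.6) after.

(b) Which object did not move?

the magenta torus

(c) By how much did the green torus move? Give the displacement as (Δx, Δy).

(0.6, 0.6)

From the two frames, the green torus sits at roughly (5.9, 3.8) before and (6.5, 4.4) after.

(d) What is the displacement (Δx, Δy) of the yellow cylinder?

(1.4, 2.5)

The yellow cylinder started near (0.9, 2.6) and ended near (2.3, 5.1).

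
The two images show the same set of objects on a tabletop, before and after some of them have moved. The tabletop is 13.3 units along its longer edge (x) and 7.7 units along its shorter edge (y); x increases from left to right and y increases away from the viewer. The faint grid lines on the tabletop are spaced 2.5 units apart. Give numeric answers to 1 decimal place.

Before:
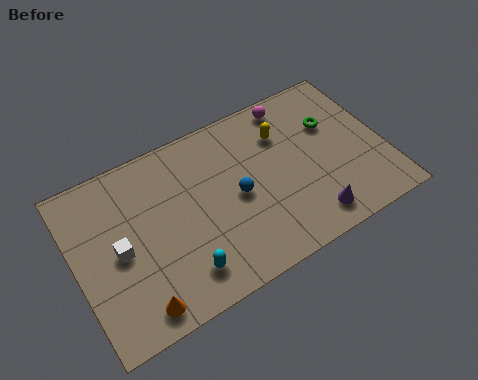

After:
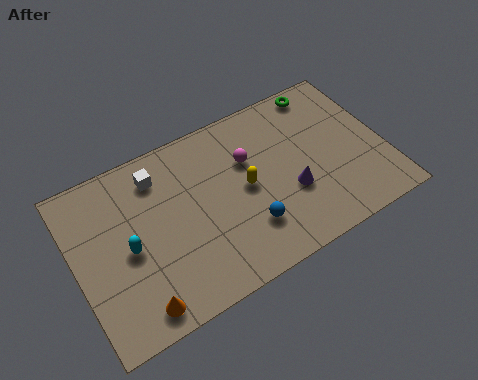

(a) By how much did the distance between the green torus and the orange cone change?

+0.8

Before: roughly 10.0 units apart; after: 10.8. That's 0.8 units further apart.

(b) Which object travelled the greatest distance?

the white cube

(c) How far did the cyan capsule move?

2.9

The cyan capsule moved from about (4.2, 1.5) to (2.2, 3.6), a distance of √(2.0² + 2.1²) ≈ 2.9.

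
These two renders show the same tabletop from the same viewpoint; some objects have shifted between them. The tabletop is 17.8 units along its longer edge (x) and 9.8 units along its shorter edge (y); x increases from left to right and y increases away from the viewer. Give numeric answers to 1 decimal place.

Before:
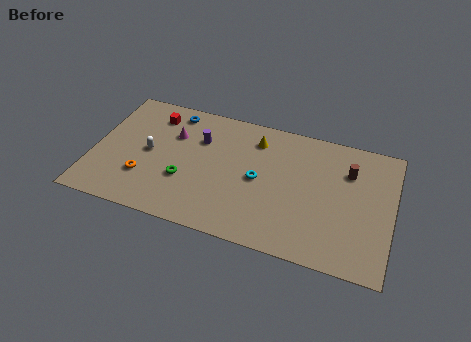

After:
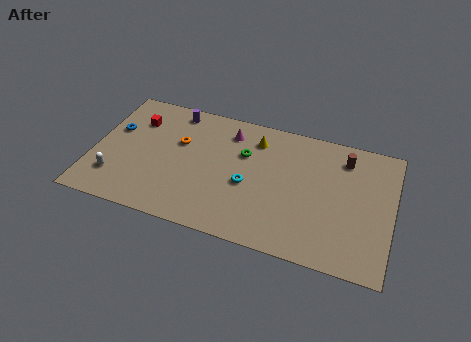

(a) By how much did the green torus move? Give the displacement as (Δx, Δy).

(3.3, 3.1)

The green torus was at about (5.6, 3.4) and moved to about (8.9, 6.5).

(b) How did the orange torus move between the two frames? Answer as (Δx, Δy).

(1.8, 3.3)

The orange torus was at about (3.2, 2.9) and moved to about (5.0, 6.2).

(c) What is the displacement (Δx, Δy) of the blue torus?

(-3.3, -2.4)

From the two frames, the blue torus sits at roughly (4.4, 8.5) before and (1.1, 6.1) after.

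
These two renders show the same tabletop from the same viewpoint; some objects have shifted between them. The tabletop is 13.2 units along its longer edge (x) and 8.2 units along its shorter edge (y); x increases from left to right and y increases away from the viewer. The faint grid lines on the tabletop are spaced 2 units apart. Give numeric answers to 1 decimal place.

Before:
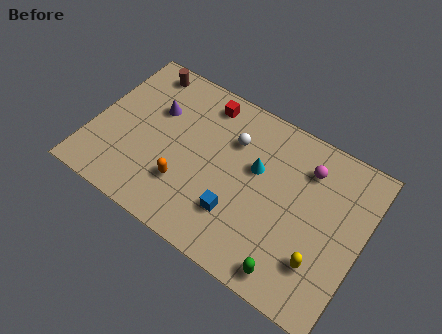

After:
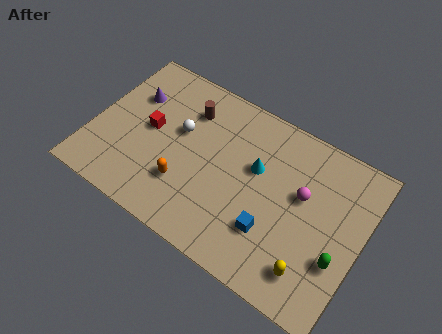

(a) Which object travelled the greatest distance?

the red cube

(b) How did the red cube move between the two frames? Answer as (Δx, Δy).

(-2.3, -2.7)

The red cube was at about (5.0, 7.0) and moved to about (2.7, 4.3).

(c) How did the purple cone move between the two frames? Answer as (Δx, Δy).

(-1.2, 0.2)

The purple cone started near (2.8, 5.4) and ended near (1.6, 5.6).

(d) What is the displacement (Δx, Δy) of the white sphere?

(-2.5, -0.9)

The white sphere was at about (6.6, 5.8) and moved to about (4.1, 4.9).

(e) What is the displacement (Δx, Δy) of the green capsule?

(2.0, 1.8)

The green capsule was at about (10.3, 1.0) and moved to about (12.3, 2.8).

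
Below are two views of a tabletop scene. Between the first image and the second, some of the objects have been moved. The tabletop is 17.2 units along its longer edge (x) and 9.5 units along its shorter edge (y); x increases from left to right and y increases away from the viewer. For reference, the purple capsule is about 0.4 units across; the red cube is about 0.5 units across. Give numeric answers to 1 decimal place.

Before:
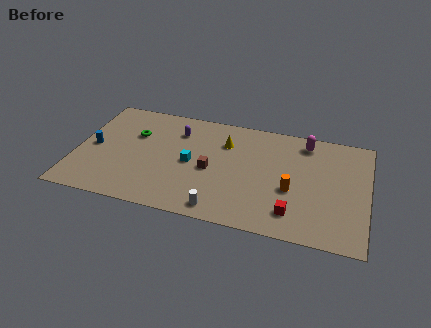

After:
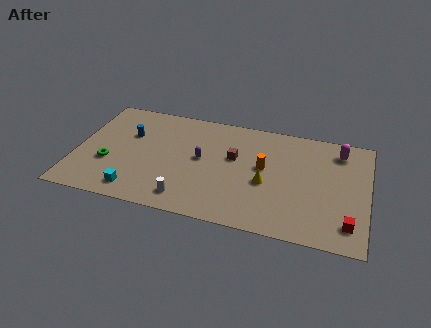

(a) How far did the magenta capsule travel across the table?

2.0

The magenta capsule moved from about (13.4, 8.1) to (15.4, 7.8), a distance of √(2.0² + 0.3²) ≈ 2.0.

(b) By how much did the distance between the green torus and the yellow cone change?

+3.9

The distance was about 5.4 in the first image and 9.3 in the second, so they moved 3.9 units further apart.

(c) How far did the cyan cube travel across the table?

4.4

The cyan cube moved from about (6.8, 4.6) to (3.8, 1.4), a distance of √(3.0² + 3.2²) ≈ 4.4.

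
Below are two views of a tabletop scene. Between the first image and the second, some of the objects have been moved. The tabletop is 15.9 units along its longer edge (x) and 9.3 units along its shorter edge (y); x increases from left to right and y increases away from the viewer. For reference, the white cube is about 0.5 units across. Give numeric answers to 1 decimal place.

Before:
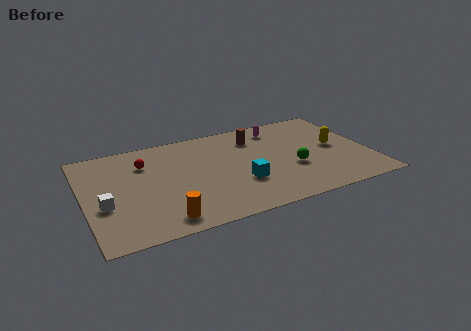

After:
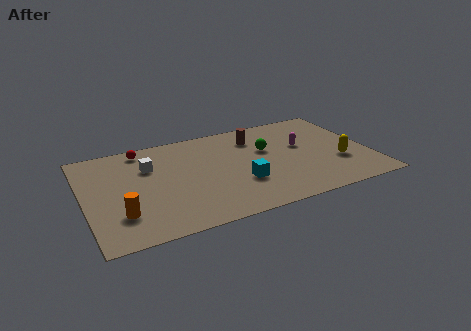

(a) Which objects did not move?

the cyan cube and the brown cylinder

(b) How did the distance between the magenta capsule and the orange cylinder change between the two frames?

+1.3

The distance was about 9.6 in the first image and 10.9 in the second, so they moved 1.3 units further apart.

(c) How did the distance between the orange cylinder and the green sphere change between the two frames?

+1.3

They were about 7.8 units apart before and 9.1 after — 1.3 units further apart.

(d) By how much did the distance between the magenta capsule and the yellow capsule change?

-1.2

They were about 4.1 units apart before and 2.9 after — 1.2 units closer together.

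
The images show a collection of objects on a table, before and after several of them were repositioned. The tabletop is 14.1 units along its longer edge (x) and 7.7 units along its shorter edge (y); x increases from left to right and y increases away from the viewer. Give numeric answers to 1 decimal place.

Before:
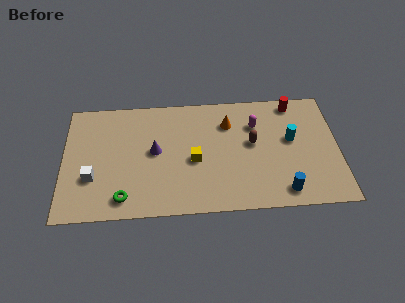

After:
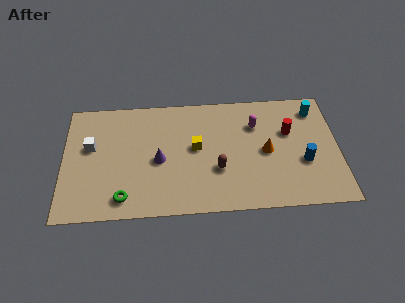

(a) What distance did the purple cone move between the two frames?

0.6

From (4.7, 4.1) to (4.9, 3.5), the purple cone covered √(0.2² + 0.6²) ≈ 0.6 units.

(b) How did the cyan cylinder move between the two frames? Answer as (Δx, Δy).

(1.3, 1.9)

From the two frames, the cyan cylinder sits at roughly (11.7, 4.4) before and (13.0, 6.3) after.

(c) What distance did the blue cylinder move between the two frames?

2.1

From (11.2, 1.1) to (12.3, 2.9), the blue cylinder covered √(1.1² + 1.8²) ≈ 2.1 units.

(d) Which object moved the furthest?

the orange cone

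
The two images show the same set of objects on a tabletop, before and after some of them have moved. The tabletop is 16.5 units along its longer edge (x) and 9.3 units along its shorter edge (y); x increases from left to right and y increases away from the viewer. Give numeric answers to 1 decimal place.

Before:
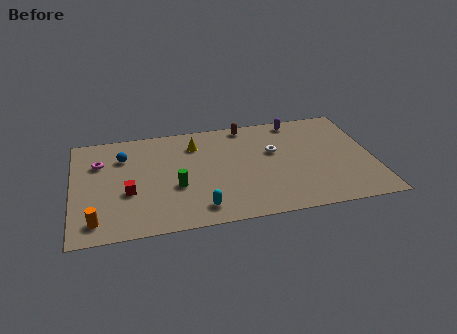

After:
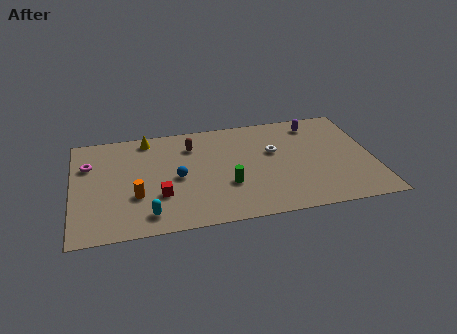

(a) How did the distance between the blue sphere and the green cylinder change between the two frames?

-1.3

Before: roughly 4.3 units apart; after: 3.0. That's 1.3 units closer together.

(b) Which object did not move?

the white torus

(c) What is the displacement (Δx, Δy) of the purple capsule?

(1.0, -0.5)

From the two frames, the purple capsule sits at roughly (12.5, 8.3) before and (13.5, 7.8) after.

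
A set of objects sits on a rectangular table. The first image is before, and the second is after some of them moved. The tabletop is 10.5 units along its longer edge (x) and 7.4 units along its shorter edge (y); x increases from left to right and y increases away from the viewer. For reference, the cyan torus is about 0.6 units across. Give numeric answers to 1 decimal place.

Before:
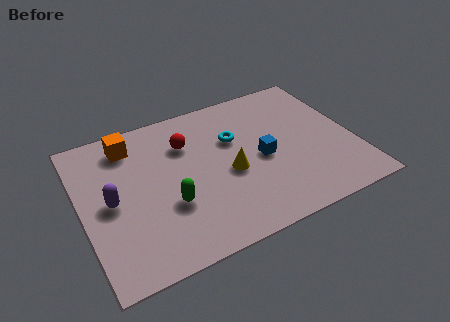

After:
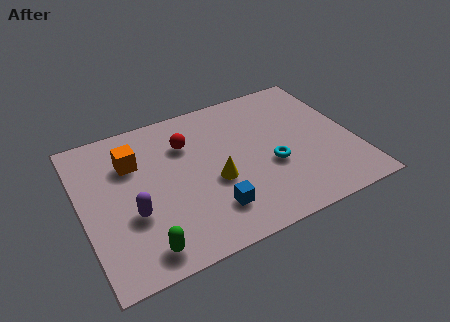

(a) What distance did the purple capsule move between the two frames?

1.1

The purple capsule moved from about (1.1, 3.6) to (1.8, 2.7), a distance of √(0.7² + 0.9²) ≈ 1.1.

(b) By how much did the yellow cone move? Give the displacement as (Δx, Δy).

(-0.6, -0.2)

The yellow cone started near (5.6, 3.2) and ended near (5.0, 3.0).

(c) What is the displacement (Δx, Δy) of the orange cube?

(0.0, -0.9)

The orange cube was at about (2.1, 6.1) and moved to about (2.1, 5.2).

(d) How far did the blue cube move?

2.8

The blue cube was near (6.9, 3.4) before and (4.7, 1.7) after, so it travelled √(2.2² + 1.7²) ≈ 2.8 units.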